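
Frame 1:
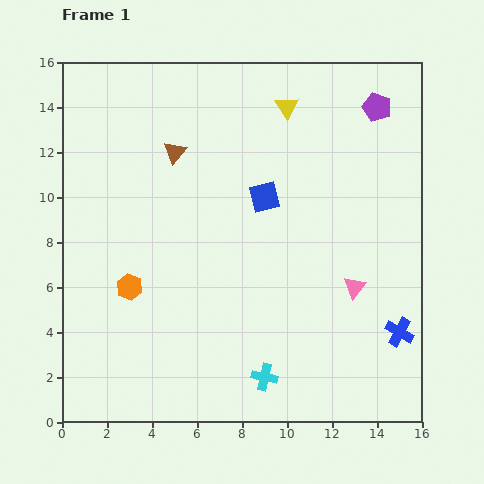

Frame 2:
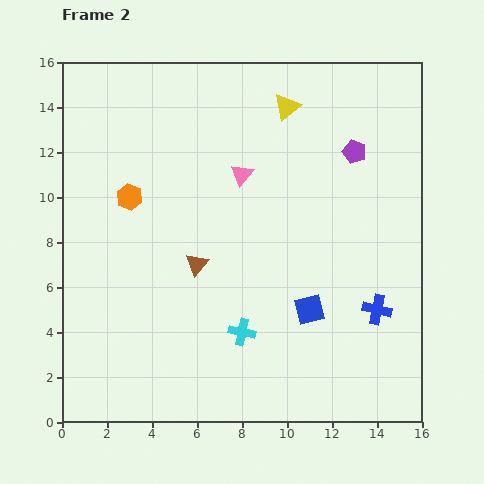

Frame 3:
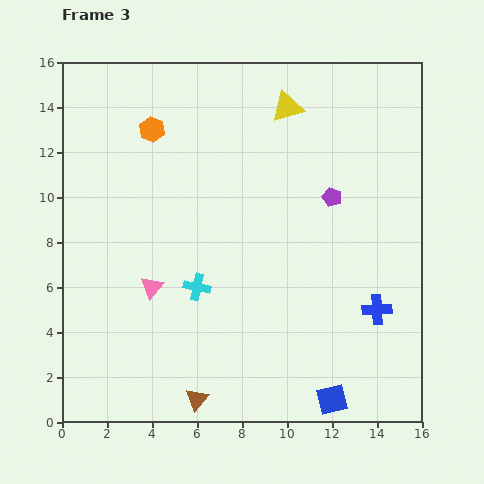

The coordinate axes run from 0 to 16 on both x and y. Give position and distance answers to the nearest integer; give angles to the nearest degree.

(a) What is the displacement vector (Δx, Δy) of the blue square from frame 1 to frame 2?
(2, -5)

The blue square was at (9, 10) in frame 1 and (11, 5) in frame 2.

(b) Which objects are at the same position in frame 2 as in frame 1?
the yellow triangle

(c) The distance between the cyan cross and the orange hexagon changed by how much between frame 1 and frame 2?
+1

Distance in frame 1: 7. Distance in frame 2: 8.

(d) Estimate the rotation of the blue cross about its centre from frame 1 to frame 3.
32° counter-clockwise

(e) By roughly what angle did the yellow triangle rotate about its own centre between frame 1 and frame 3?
44° clockwise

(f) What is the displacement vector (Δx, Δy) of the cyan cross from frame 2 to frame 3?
(-2, 2)

The cyan cross was at (8, 4) in frame 2 and (6, 6) in frame 3.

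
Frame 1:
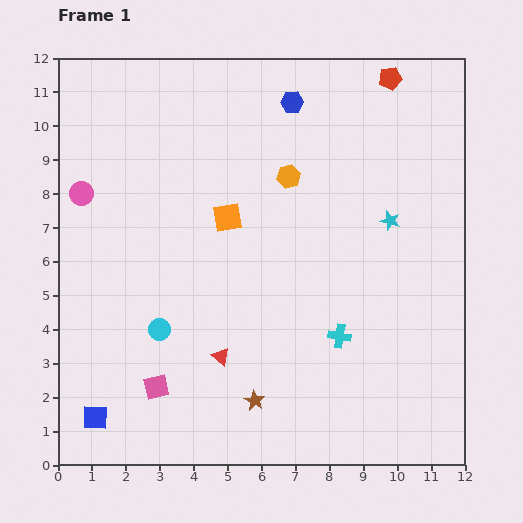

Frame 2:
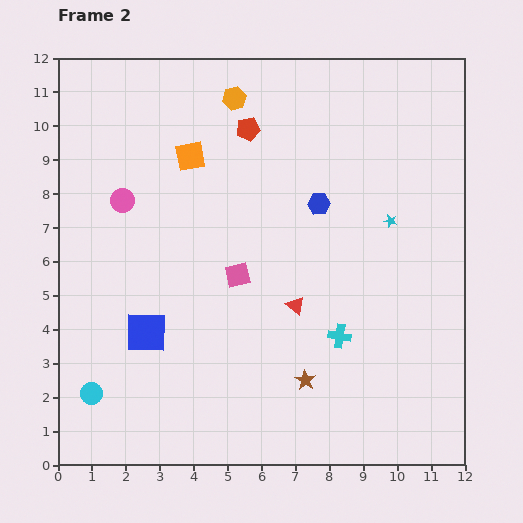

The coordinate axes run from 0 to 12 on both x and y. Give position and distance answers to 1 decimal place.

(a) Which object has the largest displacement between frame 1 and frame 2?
the red pentagon

(moved 4.5; next 4.1)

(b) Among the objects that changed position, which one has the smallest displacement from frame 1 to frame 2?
the pink circle

(moved 1.2)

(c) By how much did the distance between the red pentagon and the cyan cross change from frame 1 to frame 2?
-1.0

Distance in frame 1: 7.7. Distance in frame 2: 6.7.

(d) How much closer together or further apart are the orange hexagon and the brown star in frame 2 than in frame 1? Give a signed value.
+1.9

Distance in frame 1: 6.7. Distance in frame 2: 8.6.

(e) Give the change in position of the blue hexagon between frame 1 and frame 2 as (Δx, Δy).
(0.8, -3.0)

The blue hexagon was at (6.9, 10.7) in frame 1 and (7.7, 7.7) in frame 2.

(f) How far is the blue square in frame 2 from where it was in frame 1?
2.9

The blue square moved from (1.1, 1.4) to (2.6, 3.9), a distance of √(1.5² + 2.5²) ≈ 2.9.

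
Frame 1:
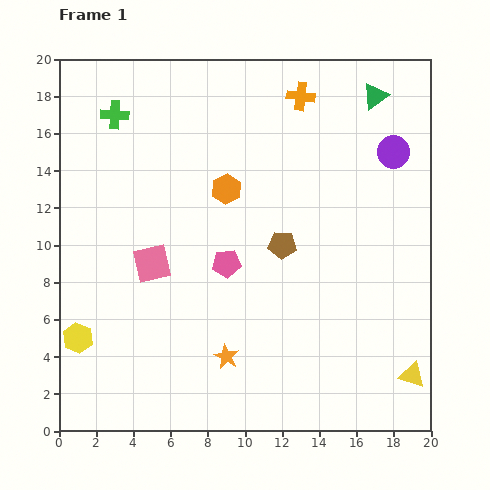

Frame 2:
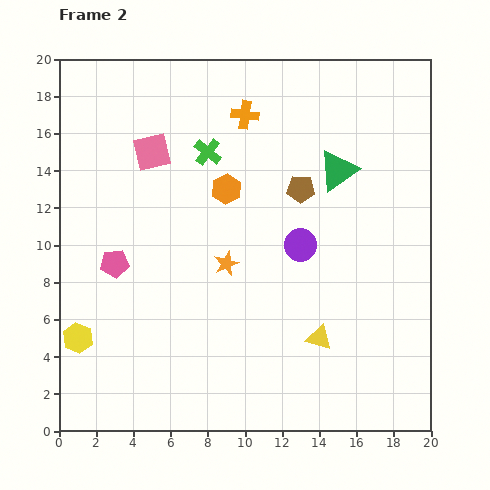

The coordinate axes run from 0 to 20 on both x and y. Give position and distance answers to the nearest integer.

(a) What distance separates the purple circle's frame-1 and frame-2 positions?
7

The purple circle moved from (18, 15) to (13, 10), a distance of √(5² + 5²) ≈ 7.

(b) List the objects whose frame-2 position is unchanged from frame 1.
the orange hexagon, the yellow hexagon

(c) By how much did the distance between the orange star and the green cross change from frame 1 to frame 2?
-8

Distance in frame 1: 14. Distance in frame 2: 6.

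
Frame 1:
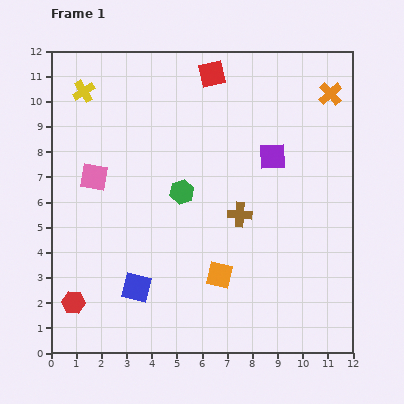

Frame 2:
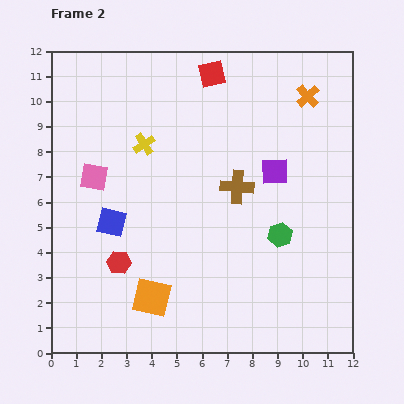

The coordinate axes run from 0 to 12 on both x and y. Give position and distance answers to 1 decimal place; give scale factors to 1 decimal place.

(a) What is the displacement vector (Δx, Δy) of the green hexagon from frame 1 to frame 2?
(3.9, -1.7)

The green hexagon was at (5.2, 6.4) in frame 1 and (9.1, 4.7) in frame 2.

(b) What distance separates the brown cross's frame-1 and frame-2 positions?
1.1

The brown cross moved from (7.5, 5.5) to (7.4, 6.6), a distance of √(0.1² + 1.1²) ≈ 1.1.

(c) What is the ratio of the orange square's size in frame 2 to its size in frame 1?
1.4×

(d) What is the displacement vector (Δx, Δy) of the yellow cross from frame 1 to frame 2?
(2.4, -2.1)

The yellow cross was at (1.3, 10.4) in frame 1 and (3.7, 8.3) in frame 2.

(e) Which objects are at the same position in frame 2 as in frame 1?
the red square, the pink square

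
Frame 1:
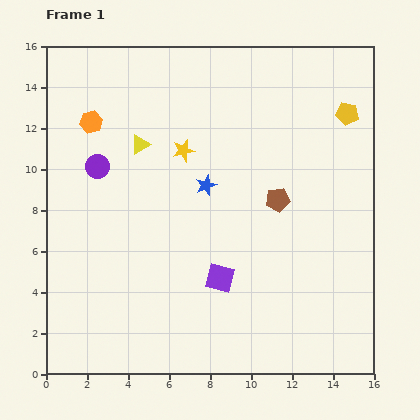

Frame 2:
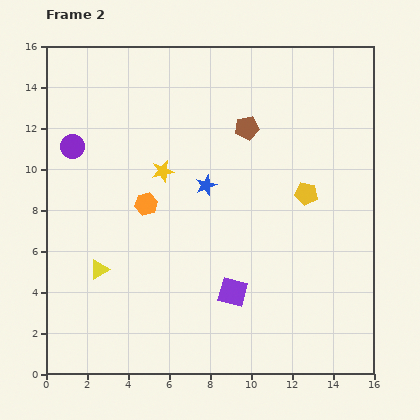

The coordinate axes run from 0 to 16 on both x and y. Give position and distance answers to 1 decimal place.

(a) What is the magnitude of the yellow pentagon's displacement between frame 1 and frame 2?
4.4

The yellow pentagon moved from (14.7, 12.7) to (12.7, 8.8), a distance of √(2.0² + 3.9²) ≈ 4.4.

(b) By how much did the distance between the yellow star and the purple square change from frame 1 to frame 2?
+0.3

Distance in frame 1: 6.5. Distance in frame 2: 6.8.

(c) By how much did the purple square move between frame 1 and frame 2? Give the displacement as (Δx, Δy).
(0.6, -0.7)

The purple square was at (8.5, 4.7) in frame 1 and (9.1, 4.0) in frame 2.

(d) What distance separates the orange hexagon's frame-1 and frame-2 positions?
4.8

The orange hexagon moved from (2.2, 12.3) to (4.9, 8.3), a distance of √(2.7² + 4.0²) ≈ 4.8.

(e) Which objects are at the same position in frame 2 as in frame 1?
the blue star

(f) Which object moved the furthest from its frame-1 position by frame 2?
the yellow triangle

(moved 6.4; next 4.8)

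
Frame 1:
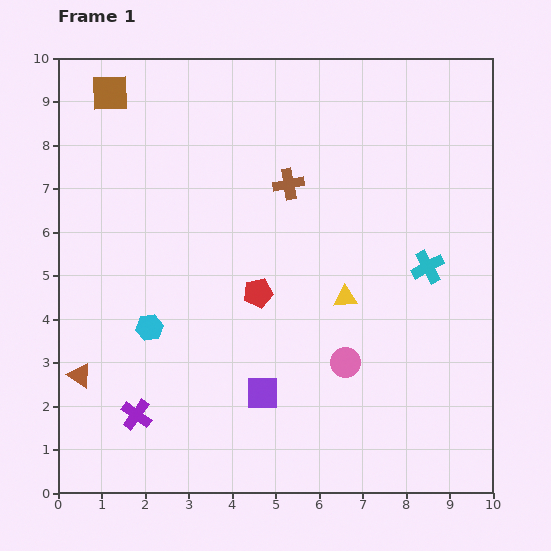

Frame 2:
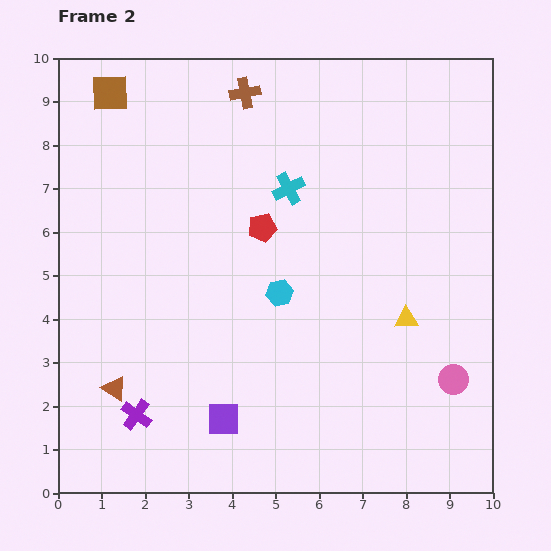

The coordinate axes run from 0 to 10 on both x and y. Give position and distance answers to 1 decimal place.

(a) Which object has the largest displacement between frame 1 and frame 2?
the cyan cross

(moved 3.7; next 3.1)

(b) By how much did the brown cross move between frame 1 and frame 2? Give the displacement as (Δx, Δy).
(-1.0, 2.1)

The brown cross was at (5.3, 7.1) in frame 1 and (4.3, 9.2) in frame 2.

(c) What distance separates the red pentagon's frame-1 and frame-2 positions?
1.5

The red pentagon moved from (4.6, 4.6) to (4.7, 6.1), a distance of √(0.1² + 1.5²) ≈ 1.5.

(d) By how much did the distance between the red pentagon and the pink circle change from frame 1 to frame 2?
+3.0

Distance in frame 1: 2.6. Distance in frame 2: 5.6.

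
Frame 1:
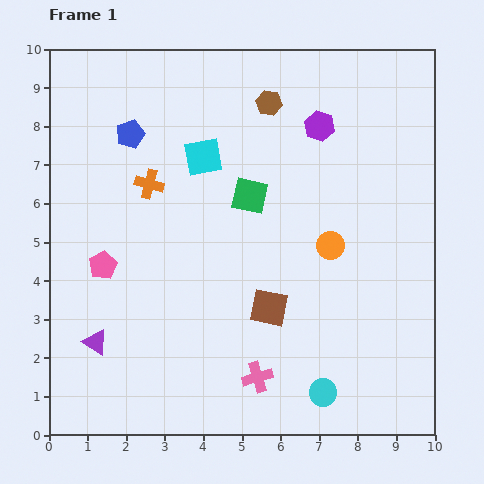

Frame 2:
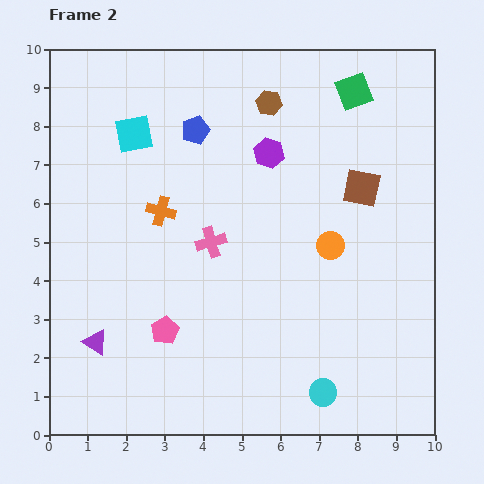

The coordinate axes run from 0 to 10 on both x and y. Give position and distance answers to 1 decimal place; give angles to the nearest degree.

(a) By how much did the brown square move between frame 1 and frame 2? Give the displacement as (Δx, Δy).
(2.4, 3.1)

The brown square was at (5.7, 3.3) in frame 1 and (8.1, 6.4) in frame 2.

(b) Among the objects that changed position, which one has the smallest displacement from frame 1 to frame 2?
the orange cross

(moved 0.8)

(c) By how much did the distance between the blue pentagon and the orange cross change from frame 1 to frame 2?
+0.9

Distance in frame 1: 1.4. Distance in frame 2: 2.3.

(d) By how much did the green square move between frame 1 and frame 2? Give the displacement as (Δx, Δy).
(2.7, 2.7)

The green square was at (5.2, 6.2) in frame 1 and (7.9, 8.9) in frame 2.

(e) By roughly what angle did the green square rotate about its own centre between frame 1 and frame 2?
33° counter-clockwise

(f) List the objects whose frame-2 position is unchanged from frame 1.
the orange circle, the brown hexagon, the purple triangle, the cyan circle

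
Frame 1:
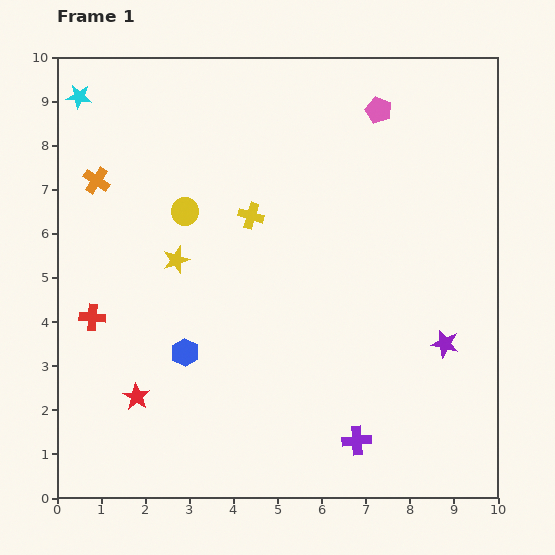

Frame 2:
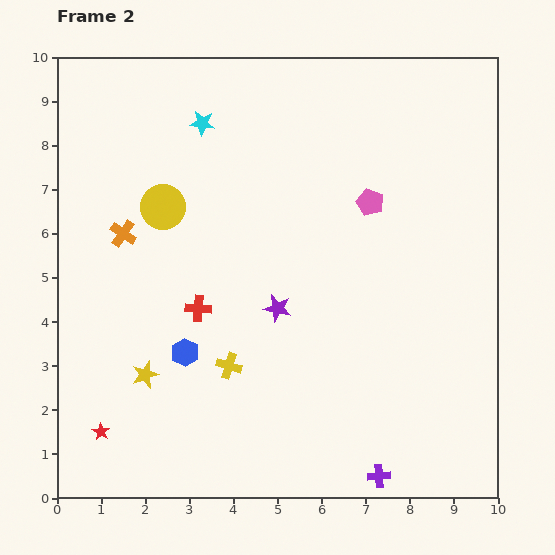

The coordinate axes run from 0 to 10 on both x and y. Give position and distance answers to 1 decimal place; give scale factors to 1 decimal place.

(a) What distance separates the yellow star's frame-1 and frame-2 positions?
2.7

The yellow star moved from (2.7, 5.4) to (2.0, 2.8), a distance of √(0.7² + 2.6²) ≈ 2.7.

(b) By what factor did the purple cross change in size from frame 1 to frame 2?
0.8×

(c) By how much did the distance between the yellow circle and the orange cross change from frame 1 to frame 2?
-1.0

Distance in frame 1: 2.1. Distance in frame 2: 1.1.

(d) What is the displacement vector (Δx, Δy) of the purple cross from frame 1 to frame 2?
(0.5, -0.8)

The purple cross was at (6.8, 1.3) in frame 1 and (7.3, 0.5) in frame 2.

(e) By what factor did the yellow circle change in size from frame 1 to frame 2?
1.6×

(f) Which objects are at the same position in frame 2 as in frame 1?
the blue hexagon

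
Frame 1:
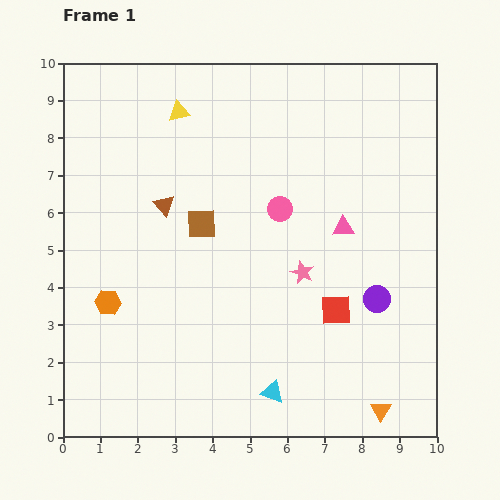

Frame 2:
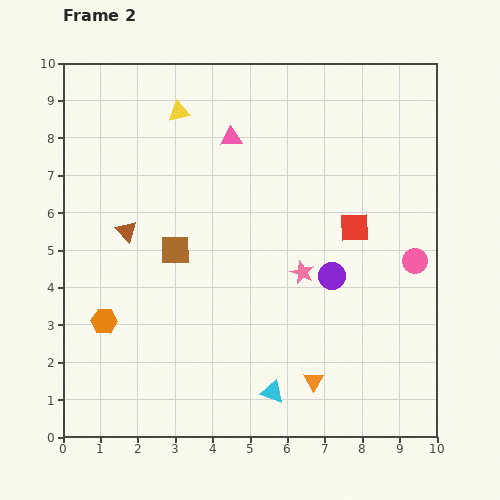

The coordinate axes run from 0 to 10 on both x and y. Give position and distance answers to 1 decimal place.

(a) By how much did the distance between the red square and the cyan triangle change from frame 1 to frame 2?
+2.1

Distance in frame 1: 2.8. Distance in frame 2: 4.9.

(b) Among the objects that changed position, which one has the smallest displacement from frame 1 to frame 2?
the orange hexagon

(moved 0.5)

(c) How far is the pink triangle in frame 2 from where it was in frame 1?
3.8

The pink triangle moved from (7.5, 5.6) to (4.5, 8.0), a distance of √(3.0² + 2.4²) ≈ 3.8.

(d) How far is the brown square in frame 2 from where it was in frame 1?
1.0

The brown square moved from (3.7, 5.7) to (3.0, 5.0), a distance of √(0.7² + 0.7²) ≈ 1.0.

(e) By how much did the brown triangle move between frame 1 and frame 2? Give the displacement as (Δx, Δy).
(-1.0, -0.7)

The brown triangle was at (2.7, 6.2) in frame 1 and (1.7, 5.5) in frame 2.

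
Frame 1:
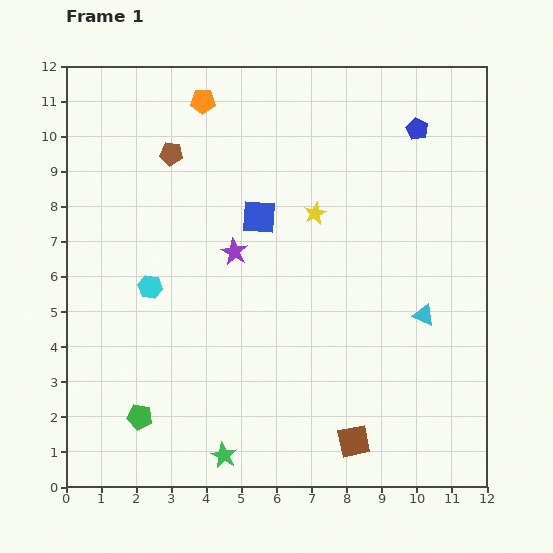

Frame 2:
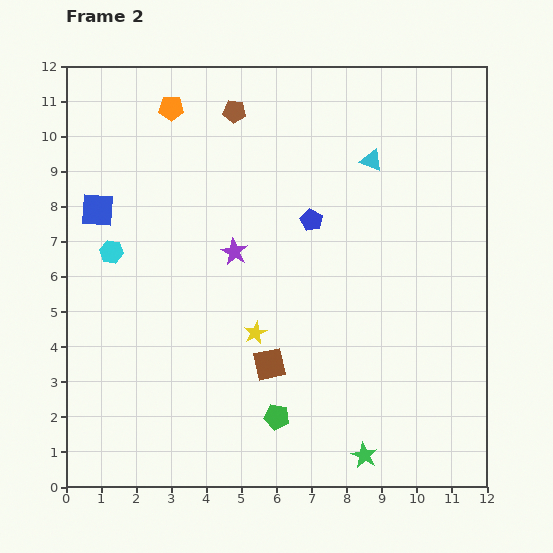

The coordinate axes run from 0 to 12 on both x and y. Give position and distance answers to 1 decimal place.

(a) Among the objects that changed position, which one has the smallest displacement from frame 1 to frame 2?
the orange pentagon

(moved 0.9)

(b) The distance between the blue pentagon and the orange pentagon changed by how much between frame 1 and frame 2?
-1.1

Distance in frame 1: 6.2. Distance in frame 2: 5.1.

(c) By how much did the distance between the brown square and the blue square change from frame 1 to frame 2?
-0.3

Distance in frame 1: 6.9. Distance in frame 2: 6.6.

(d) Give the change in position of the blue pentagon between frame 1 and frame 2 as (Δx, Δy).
(-3.0, -2.6)

The blue pentagon was at (10.0, 10.2) in frame 1 and (7.0, 7.6) in frame 2.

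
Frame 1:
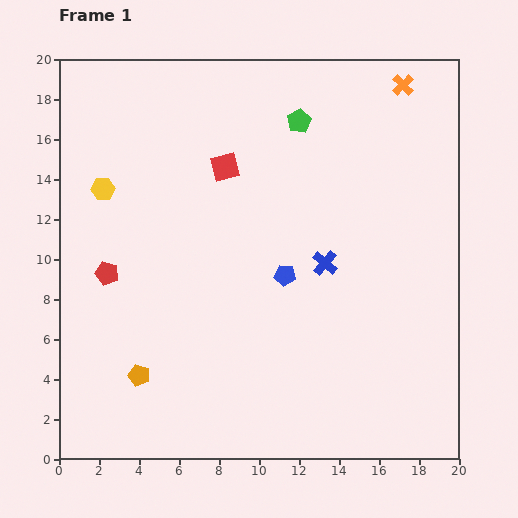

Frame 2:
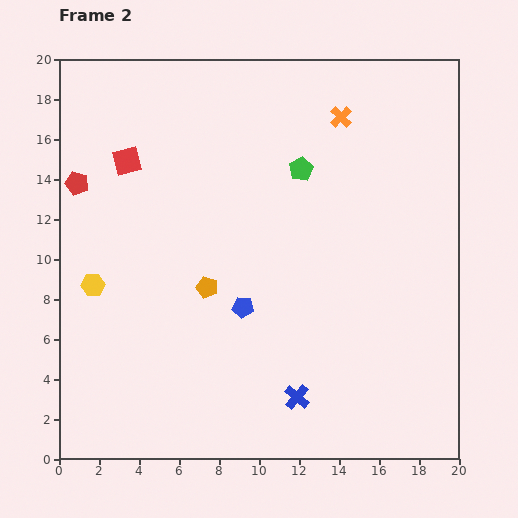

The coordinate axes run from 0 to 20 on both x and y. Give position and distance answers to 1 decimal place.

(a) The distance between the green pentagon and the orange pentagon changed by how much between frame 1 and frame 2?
-7.5

Distance in frame 1: 15.0. Distance in frame 2: 7.5.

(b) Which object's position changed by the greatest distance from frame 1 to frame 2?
the blue cross

(moved 6.8; next 5.6)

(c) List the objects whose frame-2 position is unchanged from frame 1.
none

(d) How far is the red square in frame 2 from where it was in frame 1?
4.9

The red square moved from (8.3, 14.6) to (3.4, 14.9), a distance of √(4.9² + 0.3²) ≈ 4.9.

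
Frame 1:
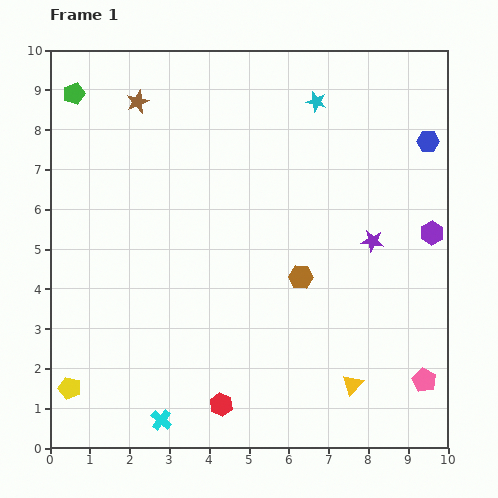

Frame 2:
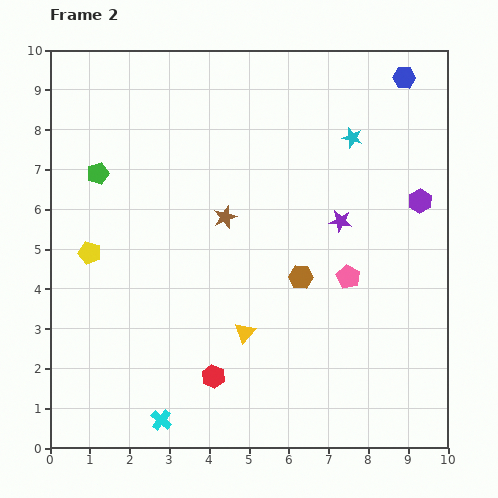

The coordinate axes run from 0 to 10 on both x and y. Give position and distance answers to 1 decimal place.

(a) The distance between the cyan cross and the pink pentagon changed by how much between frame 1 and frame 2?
-0.8

Distance in frame 1: 6.7. Distance in frame 2: 5.9.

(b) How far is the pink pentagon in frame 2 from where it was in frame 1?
3.2

The pink pentagon moved from (9.4, 1.7) to (7.5, 4.3), a distance of √(1.9² + 2.6²) ≈ 3.2.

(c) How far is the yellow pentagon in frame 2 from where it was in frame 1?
3.4

The yellow pentagon moved from (0.5, 1.5) to (1.0, 4.9), a distance of √(0.5² + 3.4²) ≈ 3.4.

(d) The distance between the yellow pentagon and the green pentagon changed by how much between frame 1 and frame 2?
-5.4

Distance in frame 1: 7.4. Distance in frame 2: 2.0.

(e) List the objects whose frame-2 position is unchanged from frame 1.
the brown hexagon, the cyan cross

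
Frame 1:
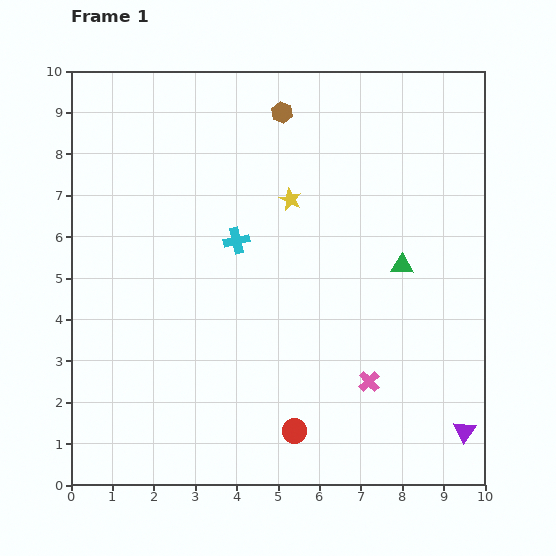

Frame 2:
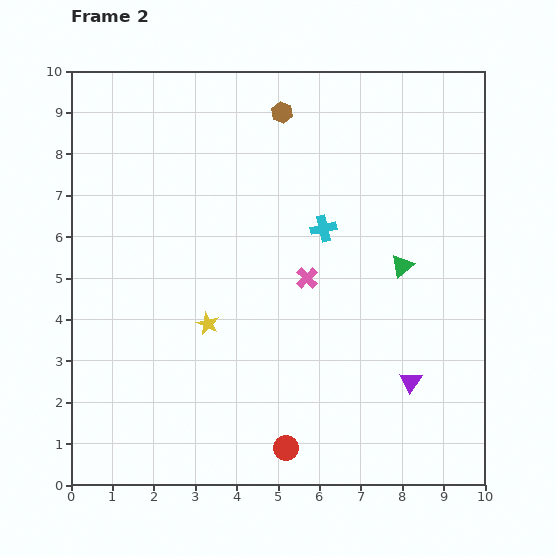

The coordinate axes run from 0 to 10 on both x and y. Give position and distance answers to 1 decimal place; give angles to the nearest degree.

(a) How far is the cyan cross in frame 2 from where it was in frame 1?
2.1

The cyan cross moved from (4.0, 5.9) to (6.1, 6.2), a distance of √(2.1² + 0.3²) ≈ 2.1.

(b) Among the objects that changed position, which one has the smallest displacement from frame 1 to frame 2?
the red circle

(moved 0.4)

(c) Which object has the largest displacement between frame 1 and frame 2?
the yellow star

(moved 3.6; next 2.9)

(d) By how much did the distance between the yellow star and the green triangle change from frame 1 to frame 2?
+1.8

Distance in frame 1: 3.1. Distance in frame 2: 4.9.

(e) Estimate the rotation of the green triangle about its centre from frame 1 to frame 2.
42° counter-clockwise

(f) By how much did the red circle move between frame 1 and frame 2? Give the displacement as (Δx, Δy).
(-0.2, -0.4)

The red circle was at (5.4, 1.3) in frame 1 and (5.2, 0.9) in frame 2.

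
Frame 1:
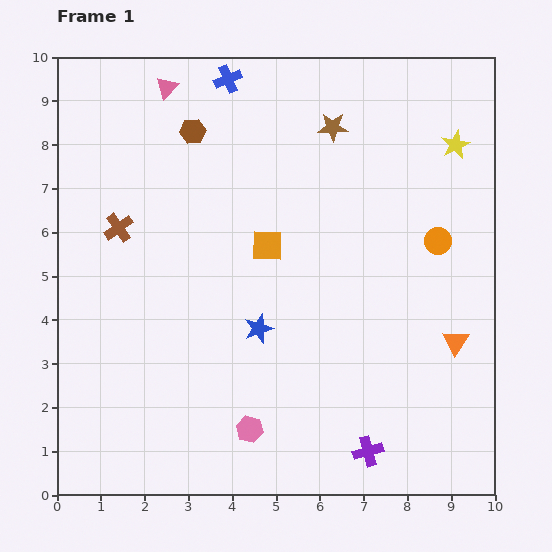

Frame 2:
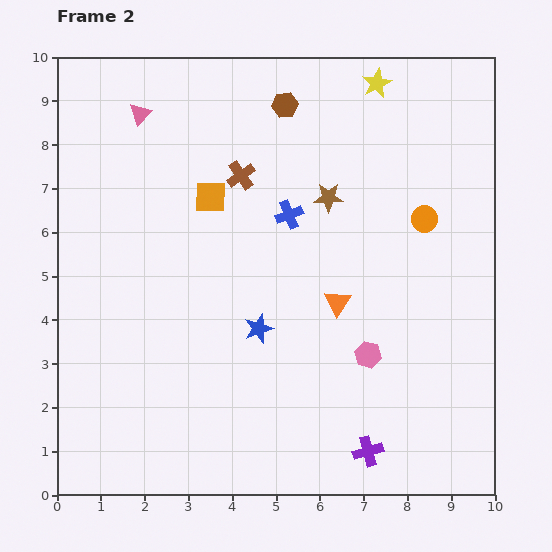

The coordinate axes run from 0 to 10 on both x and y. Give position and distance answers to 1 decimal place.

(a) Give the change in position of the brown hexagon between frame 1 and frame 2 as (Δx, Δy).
(2.1, 0.6)

The brown hexagon was at (3.1, 8.3) in frame 1 and (5.2, 8.9) in frame 2.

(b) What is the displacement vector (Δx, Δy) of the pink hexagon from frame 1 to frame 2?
(2.7, 1.7)

The pink hexagon was at (4.4, 1.5) in frame 1 and (7.1, 3.2) in frame 2.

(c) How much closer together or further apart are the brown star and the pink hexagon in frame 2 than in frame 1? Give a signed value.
-3.5

Distance in frame 1: 7.2. Distance in frame 2: 3.7.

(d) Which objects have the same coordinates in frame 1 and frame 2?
the blue star, the purple cross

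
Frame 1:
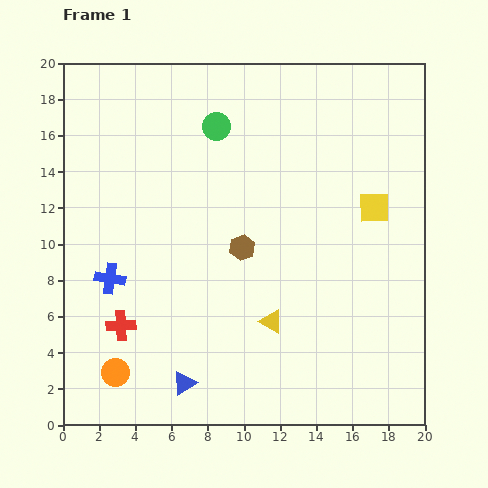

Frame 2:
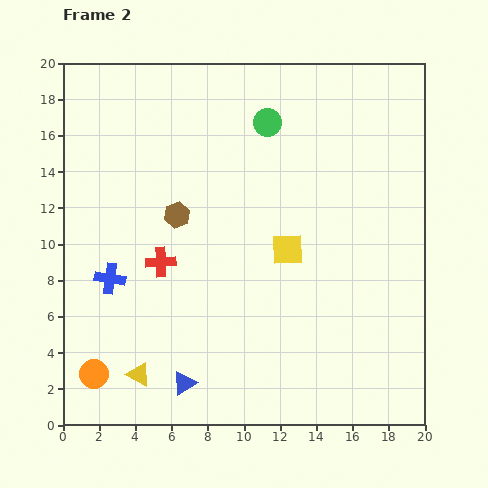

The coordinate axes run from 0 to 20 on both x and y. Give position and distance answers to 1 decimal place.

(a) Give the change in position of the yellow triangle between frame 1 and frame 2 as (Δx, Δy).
(-7.3, -2.9)

The yellow triangle was at (11.5, 5.7) in frame 1 and (4.2, 2.8) in frame 2.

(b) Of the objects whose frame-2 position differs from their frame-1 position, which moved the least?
the orange circle

(moved 1.2)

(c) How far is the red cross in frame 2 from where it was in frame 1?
4.1

The red cross moved from (3.2, 5.5) to (5.4, 9.0), a distance of √(2.2² + 3.5²) ≈ 4.1.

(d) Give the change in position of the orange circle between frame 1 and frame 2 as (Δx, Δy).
(-1.2, -0.1)

The orange circle was at (2.9, 2.9) in frame 1 and (1.7, 2.8) in frame 2.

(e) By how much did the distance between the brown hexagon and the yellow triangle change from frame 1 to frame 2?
+4.6

Distance in frame 1: 4.4. Distance in frame 2: 9.0.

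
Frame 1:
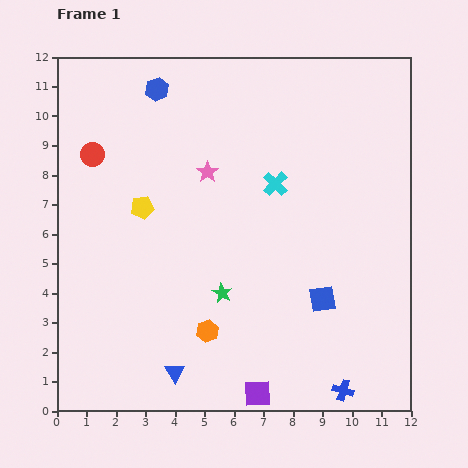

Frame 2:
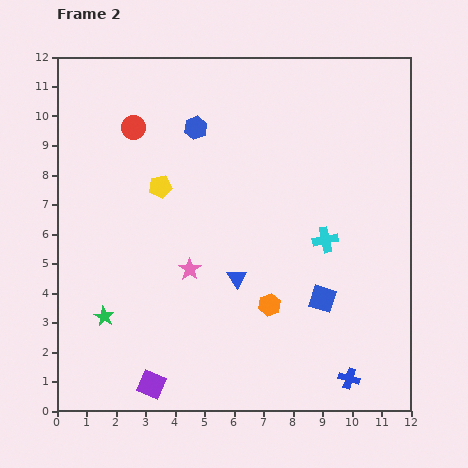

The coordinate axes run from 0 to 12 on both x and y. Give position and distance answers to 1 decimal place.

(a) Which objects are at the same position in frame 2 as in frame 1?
the blue square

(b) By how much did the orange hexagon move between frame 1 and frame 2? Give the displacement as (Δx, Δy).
(2.1, 0.9)

The orange hexagon was at (5.1, 2.7) in frame 1 and (7.2, 3.6) in frame 2.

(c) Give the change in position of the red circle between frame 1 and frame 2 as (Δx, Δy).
(1.4, 0.9)

The red circle was at (1.2, 8.7) in frame 1 and (2.6, 9.6) in frame 2.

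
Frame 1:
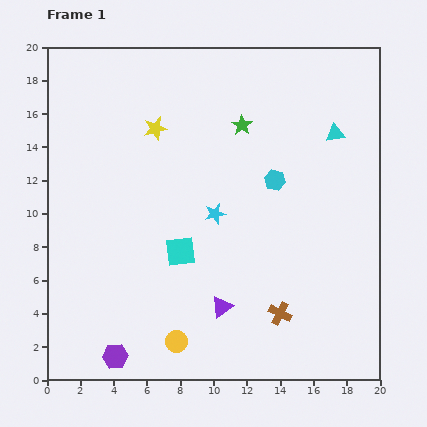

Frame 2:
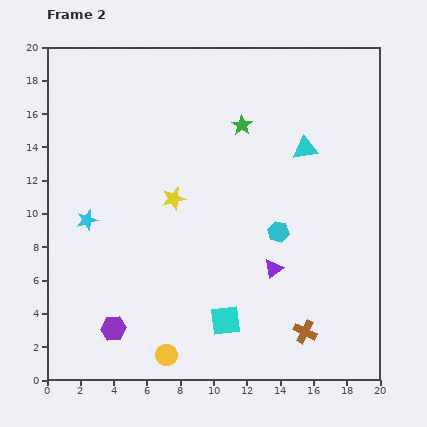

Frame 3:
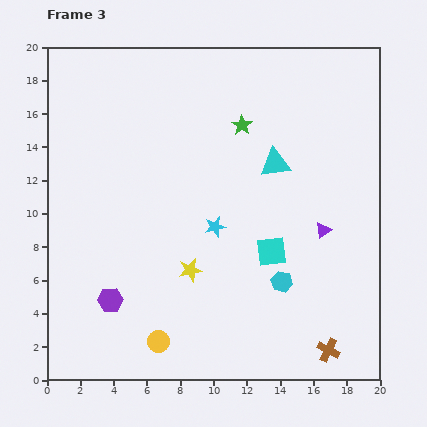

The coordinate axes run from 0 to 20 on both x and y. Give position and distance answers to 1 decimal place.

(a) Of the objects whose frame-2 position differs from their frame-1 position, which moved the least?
the yellow circle

(moved 1.0)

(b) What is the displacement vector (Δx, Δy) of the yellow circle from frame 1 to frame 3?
(-1.1, 0.0)

The yellow circle was at (7.8, 2.3) in frame 1 and (6.7, 2.3) in frame 3.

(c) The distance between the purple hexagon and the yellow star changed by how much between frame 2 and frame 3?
-3.5

Distance in frame 2: 8.6. Distance in frame 3: 5.1.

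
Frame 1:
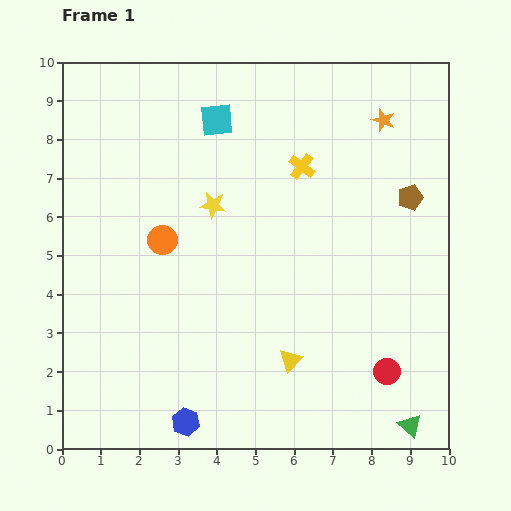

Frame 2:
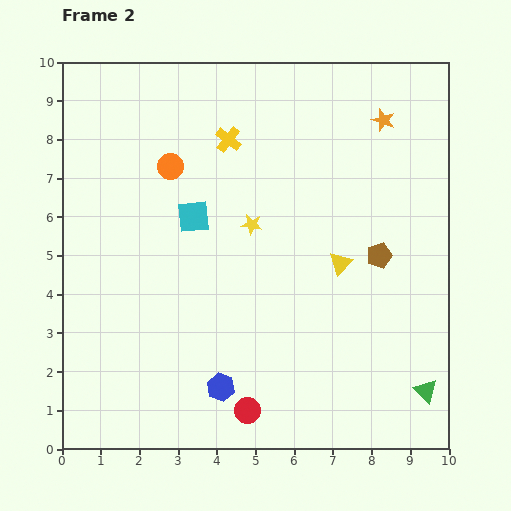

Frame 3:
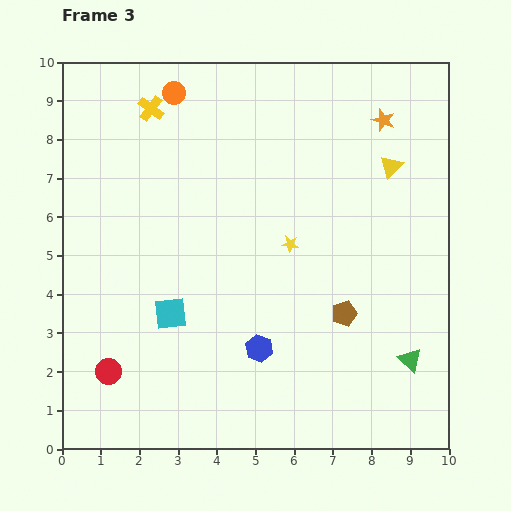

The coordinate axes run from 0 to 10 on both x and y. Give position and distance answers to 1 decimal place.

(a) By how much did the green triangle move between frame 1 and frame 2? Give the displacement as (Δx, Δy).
(0.4, 0.9)

The green triangle was at (9.0, 0.6) in frame 1 and (9.4, 1.5) in frame 2.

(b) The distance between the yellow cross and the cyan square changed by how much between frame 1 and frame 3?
+2.8

Distance in frame 1: 2.5. Distance in frame 3: 5.3.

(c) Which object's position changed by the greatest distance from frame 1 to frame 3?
the red circle

(moved 7.2; next 5.6)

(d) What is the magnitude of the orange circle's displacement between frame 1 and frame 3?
3.8

The orange circle moved from (2.6, 5.4) to (2.9, 9.2), a distance of √(0.3² + 3.8²) ≈ 3.8.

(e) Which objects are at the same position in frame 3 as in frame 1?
the orange star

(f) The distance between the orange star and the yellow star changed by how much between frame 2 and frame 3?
-0.3

Distance in frame 2: 4.3. Distance in frame 3: 4.0.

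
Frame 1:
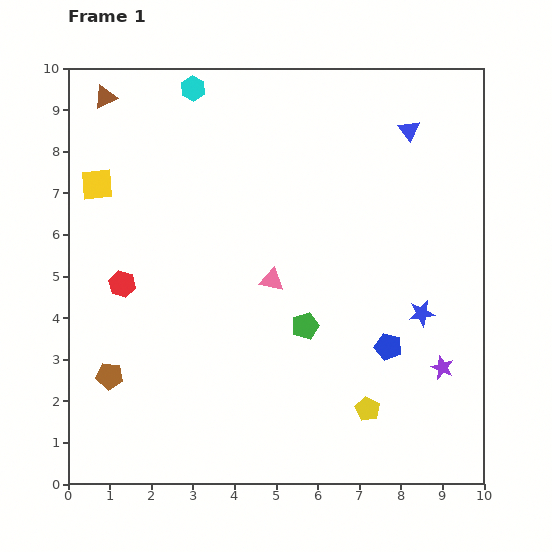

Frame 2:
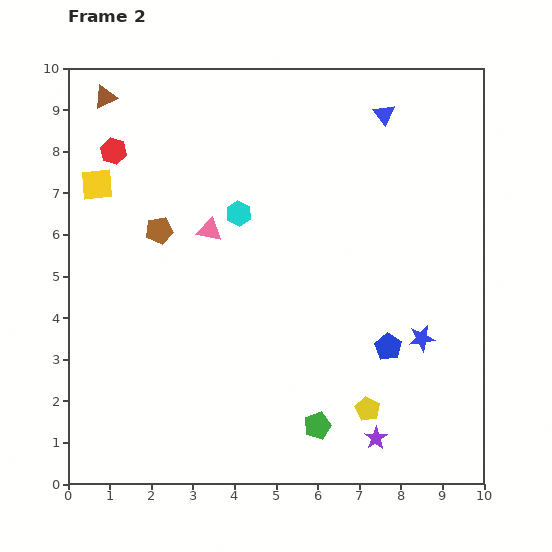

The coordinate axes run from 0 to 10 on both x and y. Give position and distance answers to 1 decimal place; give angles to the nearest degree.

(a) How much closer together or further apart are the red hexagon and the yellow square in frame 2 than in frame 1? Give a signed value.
-1.6

Distance in frame 1: 2.5. Distance in frame 2: 0.9.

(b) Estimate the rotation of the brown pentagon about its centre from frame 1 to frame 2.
17° counter-clockwise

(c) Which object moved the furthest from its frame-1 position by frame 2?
the brown pentagon

(moved 3.7; next 3.2)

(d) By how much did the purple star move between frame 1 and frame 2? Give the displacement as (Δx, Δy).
(-1.6, -1.7)

The purple star was at (9.0, 2.8) in frame 1 and (7.4, 1.1) in frame 2.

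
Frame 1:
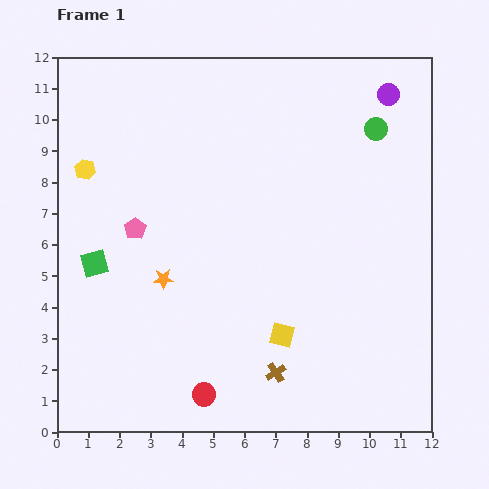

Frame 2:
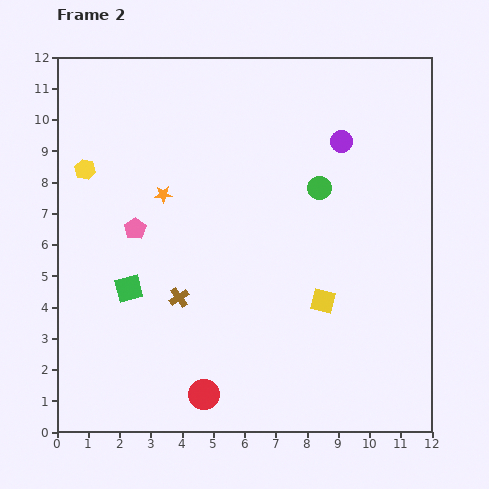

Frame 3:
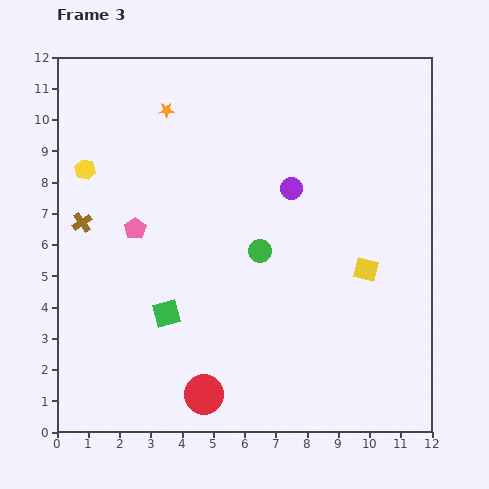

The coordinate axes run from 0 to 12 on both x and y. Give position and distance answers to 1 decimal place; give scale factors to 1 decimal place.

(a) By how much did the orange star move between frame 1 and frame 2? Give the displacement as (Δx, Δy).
(0.0, 2.7)

The orange star was at (3.4, 4.9) in frame 1 and (3.4, 7.6) in frame 2.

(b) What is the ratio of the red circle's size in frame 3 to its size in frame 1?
1.7×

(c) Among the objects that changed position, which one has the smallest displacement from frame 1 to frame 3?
the green square

(moved 2.8)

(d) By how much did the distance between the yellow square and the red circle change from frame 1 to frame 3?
+3.5

Distance in frame 1: 3.1. Distance in frame 3: 6.6.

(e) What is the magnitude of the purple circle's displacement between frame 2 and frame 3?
2.2

The purple circle moved from (9.1, 9.3) to (7.5, 7.8), a distance of √(1.6² + 1.5²) ≈ 2.2.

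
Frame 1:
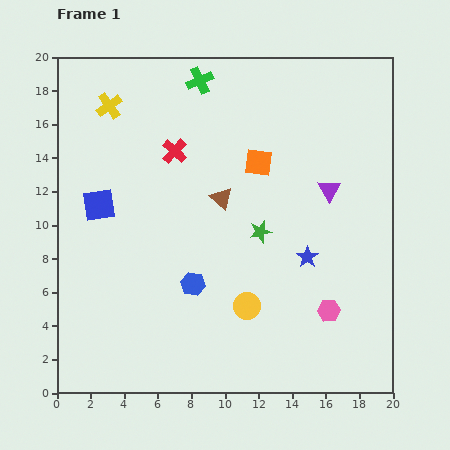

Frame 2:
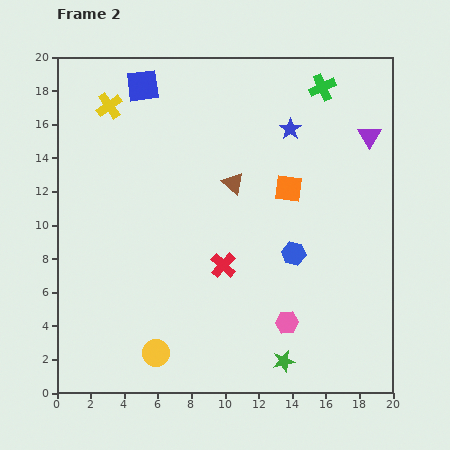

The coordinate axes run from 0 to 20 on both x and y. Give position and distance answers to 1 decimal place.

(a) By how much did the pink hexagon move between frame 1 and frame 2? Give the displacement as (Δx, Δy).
(-2.5, -0.7)

The pink hexagon was at (16.2, 4.9) in frame 1 and (13.7, 4.2) in frame 2.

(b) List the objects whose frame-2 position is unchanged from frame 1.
the yellow cross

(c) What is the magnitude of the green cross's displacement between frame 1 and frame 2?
7.3

The green cross moved from (8.5, 18.6) to (15.8, 18.2), a distance of √(7.3² + 0.4²) ≈ 7.3.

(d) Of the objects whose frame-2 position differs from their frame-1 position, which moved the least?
the brown triangle

(moved 1.1)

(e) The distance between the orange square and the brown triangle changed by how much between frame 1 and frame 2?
+0.3

Distance in frame 1: 3.0. Distance in frame 2: 3.3.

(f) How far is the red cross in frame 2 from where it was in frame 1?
7.4

The red cross moved from (7.0, 14.4) to (9.9, 7.6), a distance of √(2.9² + 6.8²) ≈ 7.4.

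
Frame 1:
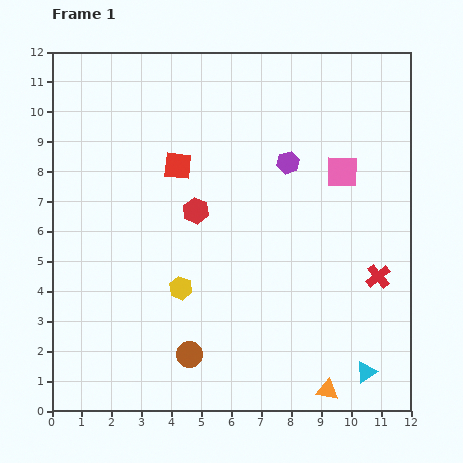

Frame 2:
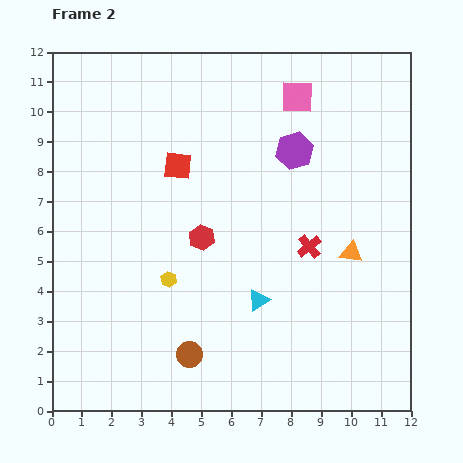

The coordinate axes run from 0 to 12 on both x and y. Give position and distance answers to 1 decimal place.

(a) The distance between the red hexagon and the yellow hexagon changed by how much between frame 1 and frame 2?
-0.8

Distance in frame 1: 2.6. Distance in frame 2: 1.8.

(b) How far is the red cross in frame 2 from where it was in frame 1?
2.5

The red cross moved from (10.9, 4.5) to (8.6, 5.5), a distance of √(2.3² + 1.0²) ≈ 2.5.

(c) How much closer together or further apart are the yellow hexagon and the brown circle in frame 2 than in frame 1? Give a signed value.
+0.4

Distance in frame 1: 2.2. Distance in frame 2: 2.6.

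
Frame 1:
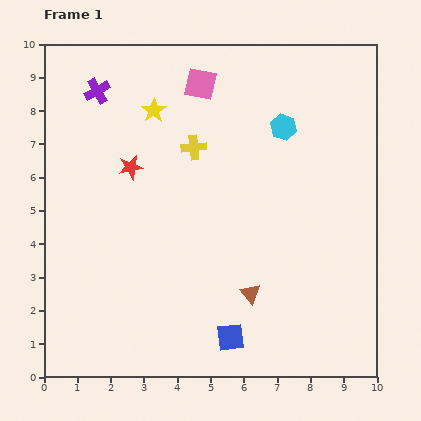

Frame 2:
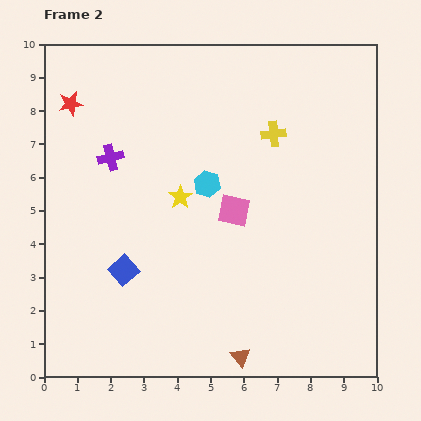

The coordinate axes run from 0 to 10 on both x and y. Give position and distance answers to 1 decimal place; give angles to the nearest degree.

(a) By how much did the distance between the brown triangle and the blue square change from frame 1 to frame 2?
+3.0

Distance in frame 1: 1.4. Distance in frame 2: 4.4.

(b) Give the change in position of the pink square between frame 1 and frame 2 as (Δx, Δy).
(1.0, -3.8)

The pink square was at (4.7, 8.8) in frame 1 and (5.7, 5.0) in frame 2.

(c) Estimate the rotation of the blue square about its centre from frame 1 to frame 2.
35° counter-clockwise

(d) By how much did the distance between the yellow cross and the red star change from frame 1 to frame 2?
+4.2

Distance in frame 1: 2.0. Distance in frame 2: 6.2.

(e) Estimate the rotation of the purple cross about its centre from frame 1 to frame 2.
16° clockwise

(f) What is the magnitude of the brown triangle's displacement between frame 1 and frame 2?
1.9

The brown triangle moved from (6.2, 2.5) to (5.9, 0.6), a distance of √(0.3² + 1.9²) ≈ 1.9.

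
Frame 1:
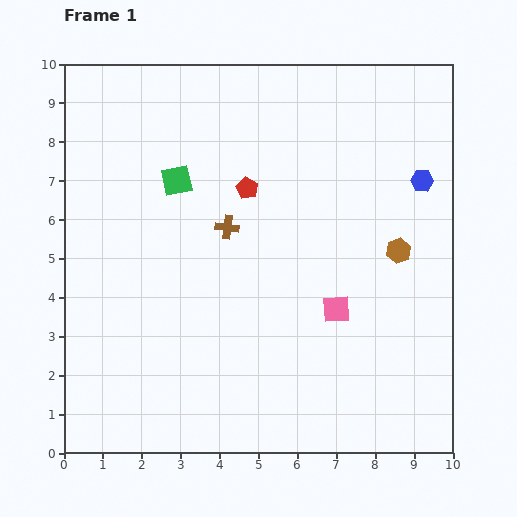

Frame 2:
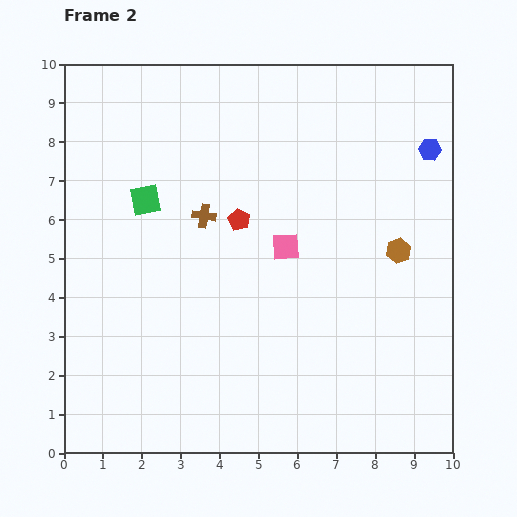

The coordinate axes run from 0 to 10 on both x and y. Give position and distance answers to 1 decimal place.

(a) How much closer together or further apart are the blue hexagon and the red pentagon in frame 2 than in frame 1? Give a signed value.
+0.7

Distance in frame 1: 4.5. Distance in frame 2: 5.2.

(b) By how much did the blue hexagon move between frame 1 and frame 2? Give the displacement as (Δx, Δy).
(0.2, 0.8)

The blue hexagon was at (9.2, 7.0) in frame 1 and (9.4, 7.8) in frame 2.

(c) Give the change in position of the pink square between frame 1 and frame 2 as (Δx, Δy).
(-1.3, 1.6)

The pink square was at (7.0, 3.7) in frame 1 and (5.7, 5.3) in frame 2.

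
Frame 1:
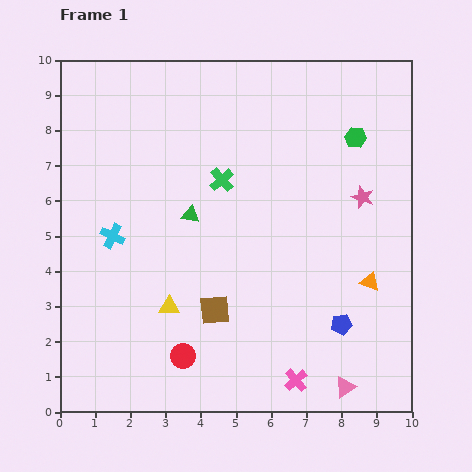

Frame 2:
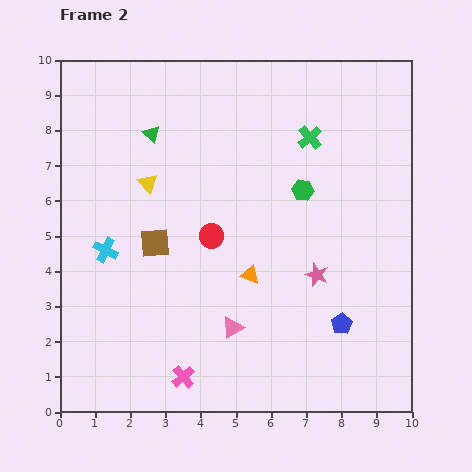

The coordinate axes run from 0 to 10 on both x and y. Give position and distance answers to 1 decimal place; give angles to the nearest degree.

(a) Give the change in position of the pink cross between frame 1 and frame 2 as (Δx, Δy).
(-3.2, 0.1)

The pink cross was at (6.7, 0.9) in frame 1 and (3.5, 1.0) in frame 2.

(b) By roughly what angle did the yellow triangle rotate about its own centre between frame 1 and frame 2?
48° clockwise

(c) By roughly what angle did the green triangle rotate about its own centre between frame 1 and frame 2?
31° clockwise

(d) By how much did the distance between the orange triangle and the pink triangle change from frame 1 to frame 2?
-1.5

Distance in frame 1: 3.1. Distance in frame 2: 1.6.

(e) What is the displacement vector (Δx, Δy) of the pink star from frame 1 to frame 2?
(-1.3, -2.2)

The pink star was at (8.6, 6.1) in frame 1 and (7.3, 3.9) in frame 2.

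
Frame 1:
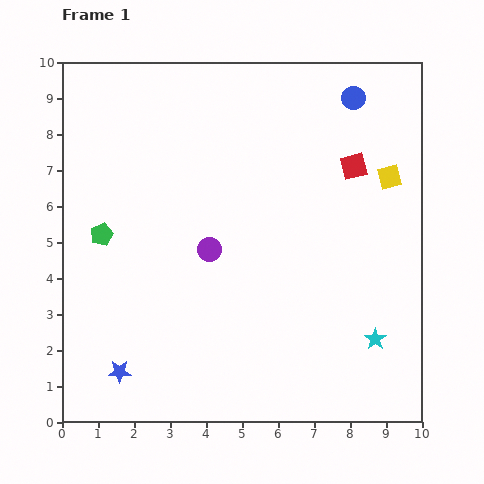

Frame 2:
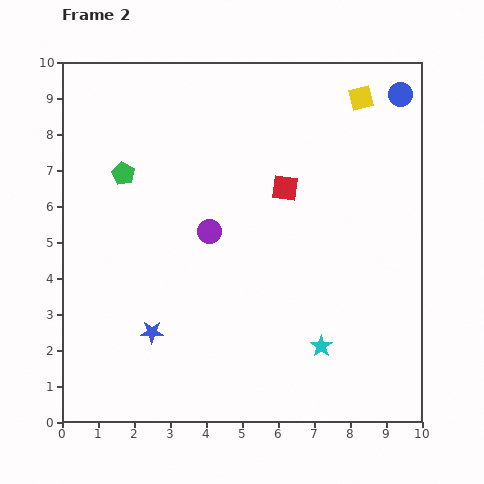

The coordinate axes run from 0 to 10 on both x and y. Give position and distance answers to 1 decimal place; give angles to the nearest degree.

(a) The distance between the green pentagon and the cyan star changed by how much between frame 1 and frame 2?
-0.8

Distance in frame 1: 8.1. Distance in frame 2: 7.3.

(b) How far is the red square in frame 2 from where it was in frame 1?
2.0

The red square moved from (8.1, 7.1) to (6.2, 6.5), a distance of √(1.9² + 0.6²) ≈ 2.0.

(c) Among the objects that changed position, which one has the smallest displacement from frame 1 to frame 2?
the purple circle

(moved 0.5)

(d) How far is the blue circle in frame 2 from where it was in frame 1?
1.3

The blue circle moved from (8.1, 9.0) to (9.4, 9.1), a distance of √(1.3² + 0.1²) ≈ 1.3.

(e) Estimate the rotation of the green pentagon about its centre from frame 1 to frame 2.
20° counter-clockwise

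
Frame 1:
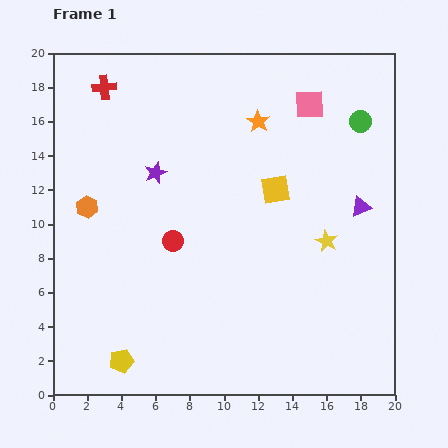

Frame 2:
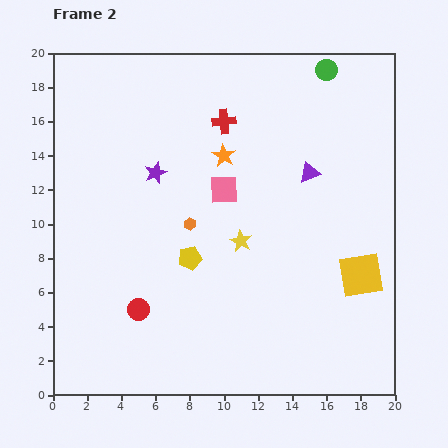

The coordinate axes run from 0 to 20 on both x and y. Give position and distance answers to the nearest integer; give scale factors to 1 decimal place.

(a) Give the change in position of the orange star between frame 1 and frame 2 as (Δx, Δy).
(-2, -2)

The orange star was at (12, 16) in frame 1 and (10, 14) in frame 2.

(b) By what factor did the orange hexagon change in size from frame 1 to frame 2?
0.6×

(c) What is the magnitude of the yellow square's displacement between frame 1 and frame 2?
7

The yellow square moved from (13, 12) to (18, 7), a distance of √(5² + 5²) ≈ 7.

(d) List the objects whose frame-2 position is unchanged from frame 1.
the purple star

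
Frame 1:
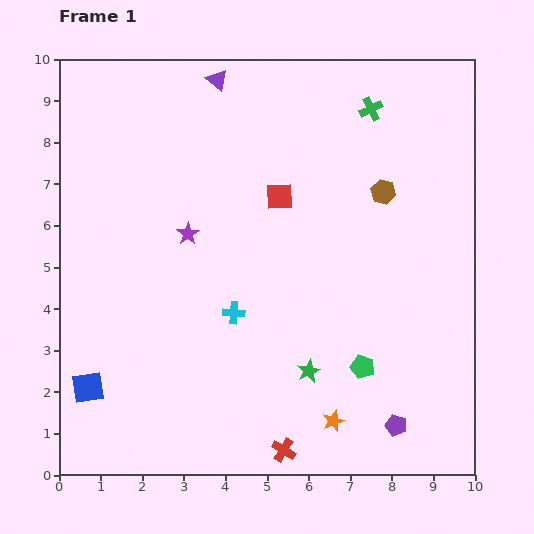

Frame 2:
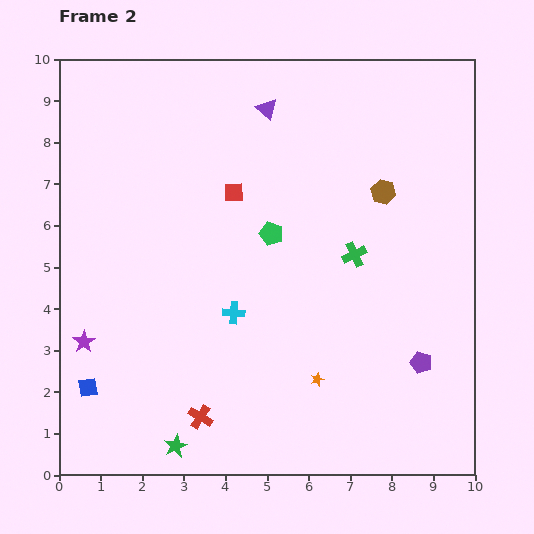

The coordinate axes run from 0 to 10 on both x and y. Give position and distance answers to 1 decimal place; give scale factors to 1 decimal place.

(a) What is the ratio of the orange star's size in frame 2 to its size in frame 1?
0.6×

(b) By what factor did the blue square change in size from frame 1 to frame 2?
0.6×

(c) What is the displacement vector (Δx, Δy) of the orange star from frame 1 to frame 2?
(-0.4, 1.0)

The orange star was at (6.6, 1.3) in frame 1 and (6.2, 2.3) in frame 2.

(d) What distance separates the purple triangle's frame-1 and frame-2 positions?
1.4

The purple triangle moved from (3.8, 9.5) to (5.0, 8.8), a distance of √(1.2² + 0.7²) ≈ 1.4.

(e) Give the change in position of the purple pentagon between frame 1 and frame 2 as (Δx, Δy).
(0.6, 1.5)

The purple pentagon was at (8.1, 1.2) in frame 1 and (8.7, 2.7) in frame 2.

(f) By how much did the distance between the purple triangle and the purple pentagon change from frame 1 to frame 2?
-2.2

Distance in frame 1: 9.3. Distance in frame 2: 7.1.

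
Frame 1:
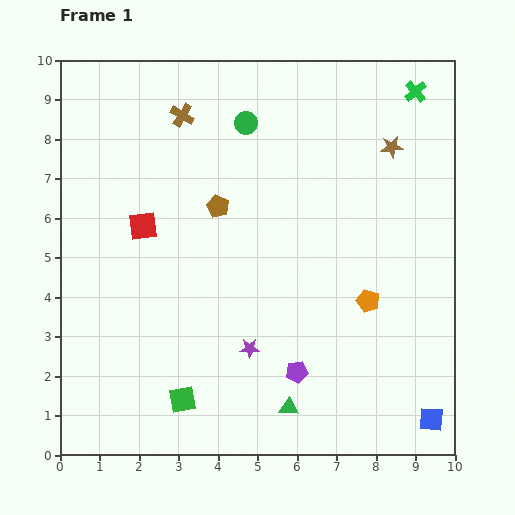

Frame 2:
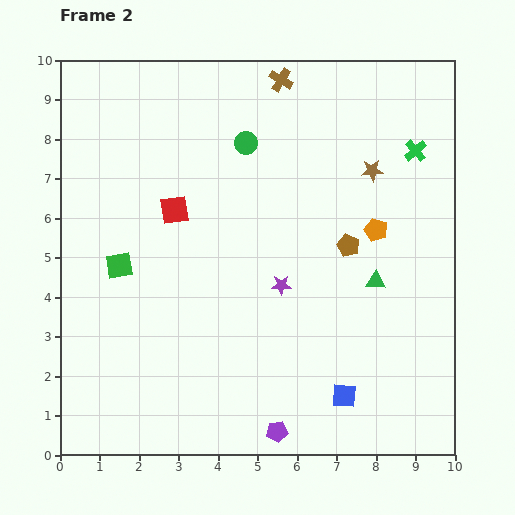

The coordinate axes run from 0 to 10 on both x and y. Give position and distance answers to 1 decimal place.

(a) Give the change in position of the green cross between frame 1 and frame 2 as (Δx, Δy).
(0.0, -1.5)

The green cross was at (9.0, 9.2) in frame 1 and (9.0, 7.7) in frame 2.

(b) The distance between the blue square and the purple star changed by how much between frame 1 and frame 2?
-1.7

Distance in frame 1: 4.9. Distance in frame 2: 3.2.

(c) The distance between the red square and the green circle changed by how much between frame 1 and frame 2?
-1.2

Distance in frame 1: 3.7. Distance in frame 2: 2.5.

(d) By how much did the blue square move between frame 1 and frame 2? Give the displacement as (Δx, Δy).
(-2.2, 0.6)

The blue square was at (9.4, 0.9) in frame 1 and (7.2, 1.5) in frame 2.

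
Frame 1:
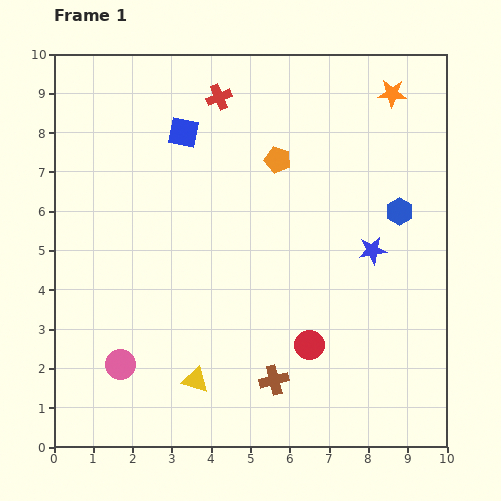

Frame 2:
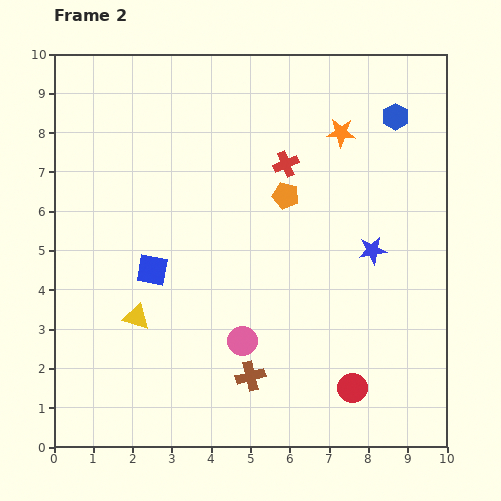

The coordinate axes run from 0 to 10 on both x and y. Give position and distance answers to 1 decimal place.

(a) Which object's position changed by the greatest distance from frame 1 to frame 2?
the blue square

(moved 3.6; next 3.2)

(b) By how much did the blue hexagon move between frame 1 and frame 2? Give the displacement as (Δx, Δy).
(-0.1, 2.4)

The blue hexagon was at (8.8, 6.0) in frame 1 and (8.7, 8.4) in frame 2.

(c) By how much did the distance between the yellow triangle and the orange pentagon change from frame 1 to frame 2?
-1.1

Distance in frame 1: 6.0. Distance in frame 2: 4.9.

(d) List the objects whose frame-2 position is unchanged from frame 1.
the blue star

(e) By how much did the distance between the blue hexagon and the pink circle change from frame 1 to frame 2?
-1.2

Distance in frame 1: 8.1. Distance in frame 2: 6.9.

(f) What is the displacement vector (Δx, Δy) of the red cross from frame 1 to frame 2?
(1.7, -1.7)

The red cross was at (4.2, 8.9) in frame 1 and (5.9, 7.2) in frame 2.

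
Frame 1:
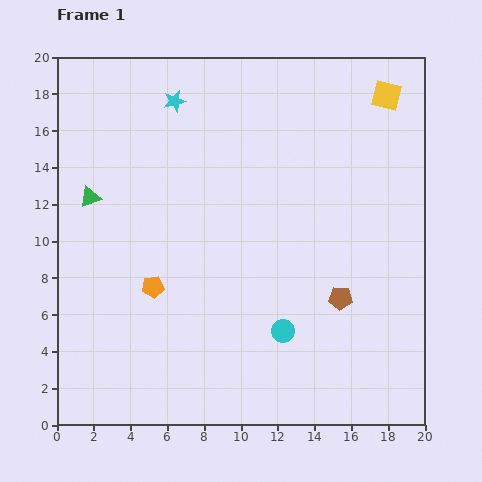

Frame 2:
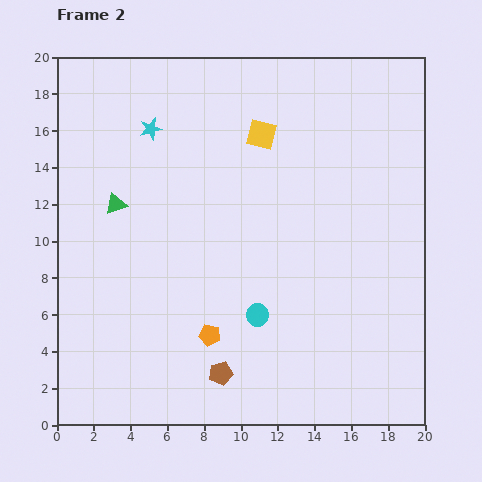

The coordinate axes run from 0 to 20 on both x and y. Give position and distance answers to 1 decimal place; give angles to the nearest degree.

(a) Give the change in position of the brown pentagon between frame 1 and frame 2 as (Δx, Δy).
(-6.5, -4.1)

The brown pentagon was at (15.4, 6.9) in frame 1 and (8.9, 2.8) in frame 2.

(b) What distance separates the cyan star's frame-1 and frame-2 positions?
2.0

The cyan star moved from (6.4, 17.6) to (5.1, 16.1), a distance of √(1.3² + 1.5²) ≈ 2.0.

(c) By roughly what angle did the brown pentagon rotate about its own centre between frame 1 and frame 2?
17° counter-clockwise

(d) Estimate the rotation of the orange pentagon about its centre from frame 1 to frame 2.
19° clockwise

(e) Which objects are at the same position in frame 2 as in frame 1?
none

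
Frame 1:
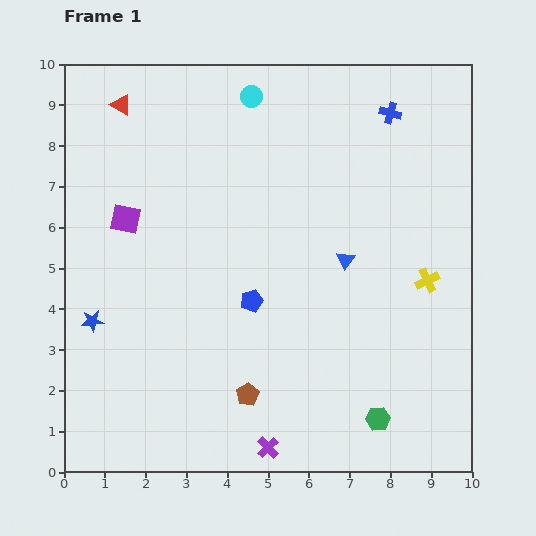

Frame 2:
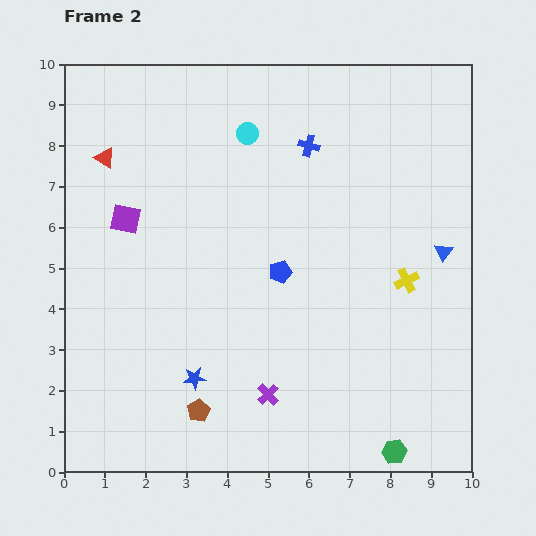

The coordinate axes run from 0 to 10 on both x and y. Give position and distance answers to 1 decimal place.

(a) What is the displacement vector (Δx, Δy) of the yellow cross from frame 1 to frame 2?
(-0.5, 0.0)

The yellow cross was at (8.9, 4.7) in frame 1 and (8.4, 4.7) in frame 2.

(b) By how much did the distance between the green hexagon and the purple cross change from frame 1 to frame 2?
+0.6

Distance in frame 1: 2.8. Distance in frame 2: 3.4.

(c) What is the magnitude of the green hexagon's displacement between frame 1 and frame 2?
0.9

The green hexagon moved from (7.7, 1.3) to (8.1, 0.5), a distance of √(0.4² + 0.8²) ≈ 0.9.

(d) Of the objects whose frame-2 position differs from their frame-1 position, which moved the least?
the yellow cross

(moved 0.5)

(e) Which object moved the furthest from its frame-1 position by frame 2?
the blue star

(moved 2.9; next 2.4)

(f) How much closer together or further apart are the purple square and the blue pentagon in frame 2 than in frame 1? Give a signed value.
+0.3

Distance in frame 1: 3.7. Distance in frame 2: 4.0.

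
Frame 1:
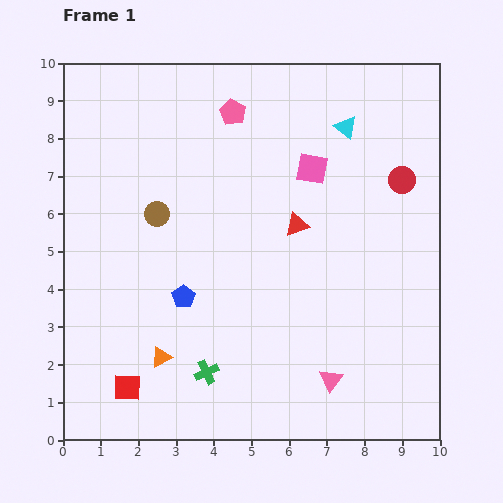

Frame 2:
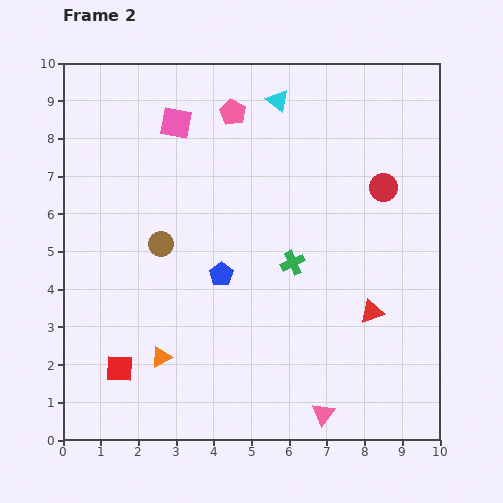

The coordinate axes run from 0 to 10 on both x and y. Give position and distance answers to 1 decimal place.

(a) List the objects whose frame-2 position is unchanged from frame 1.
the orange triangle, the pink pentagon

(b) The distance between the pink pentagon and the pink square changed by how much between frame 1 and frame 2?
-1.1

Distance in frame 1: 2.6. Distance in frame 2: 1.5.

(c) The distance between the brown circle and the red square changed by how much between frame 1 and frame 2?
-1.2

Distance in frame 1: 4.7. Distance in frame 2: 3.5.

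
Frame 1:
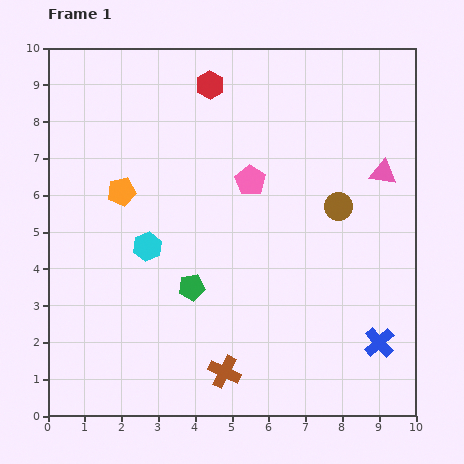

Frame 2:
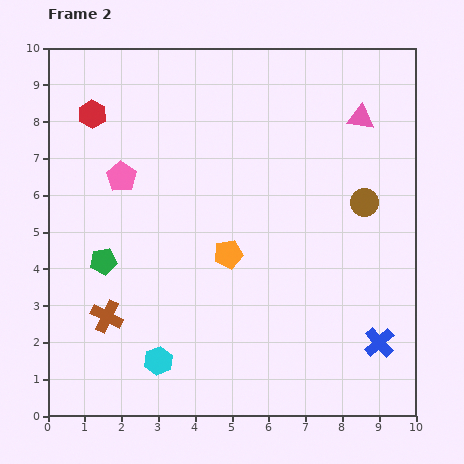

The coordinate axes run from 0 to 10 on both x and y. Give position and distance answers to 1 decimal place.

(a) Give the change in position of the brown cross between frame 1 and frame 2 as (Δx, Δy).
(-3.2, 1.5)

The brown cross was at (4.8, 1.2) in frame 1 and (1.6, 2.7) in frame 2.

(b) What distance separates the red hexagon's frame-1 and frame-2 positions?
3.3

The red hexagon moved from (4.4, 9.0) to (1.2, 8.2), a distance of √(3.2² + 0.8²) ≈ 3.3.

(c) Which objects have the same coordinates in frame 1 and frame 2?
the blue cross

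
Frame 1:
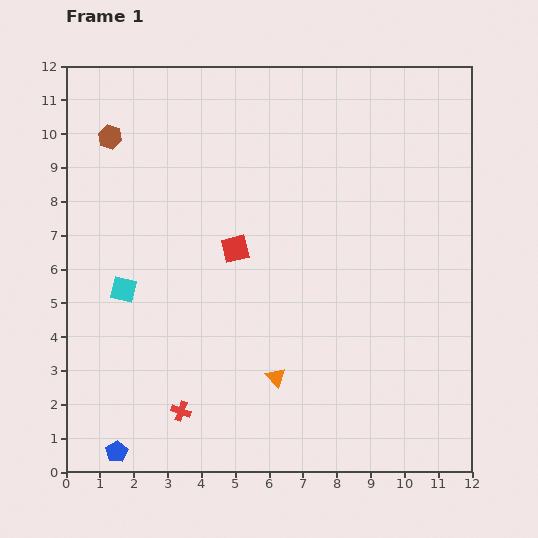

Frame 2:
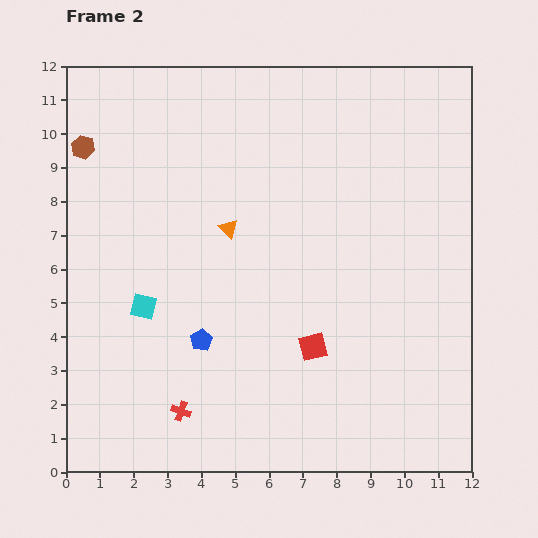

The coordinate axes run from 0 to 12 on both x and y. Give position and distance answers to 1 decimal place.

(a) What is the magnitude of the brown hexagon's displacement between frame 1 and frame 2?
0.9

The brown hexagon moved from (1.3, 9.9) to (0.5, 9.6), a distance of √(0.8² + 0.3²) ≈ 0.9.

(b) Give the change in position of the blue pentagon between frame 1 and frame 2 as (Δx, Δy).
(2.5, 3.3)

The blue pentagon was at (1.5, 0.6) in frame 1 and (4.0, 3.9) in frame 2.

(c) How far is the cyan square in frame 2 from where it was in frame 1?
0.8

The cyan square moved from (1.7, 5.4) to (2.3, 4.9), a distance of √(0.6² + 0.5²) ≈ 0.8.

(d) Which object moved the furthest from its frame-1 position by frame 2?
the orange triangle

(moved 4.6; next 4.1)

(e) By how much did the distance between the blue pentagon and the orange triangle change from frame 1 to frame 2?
-1.8

Distance in frame 1: 5.2. Distance in frame 2: 3.4.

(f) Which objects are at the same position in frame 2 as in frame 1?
the red cross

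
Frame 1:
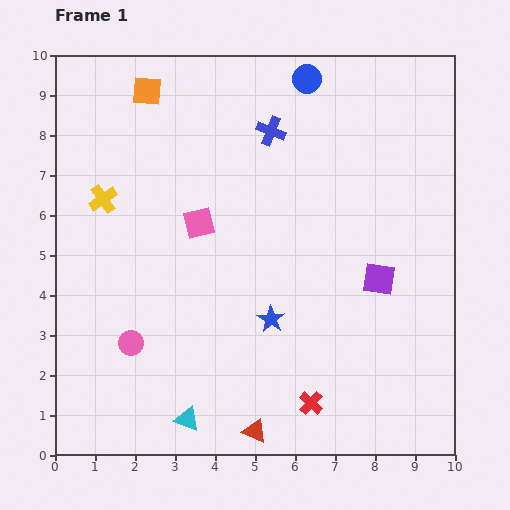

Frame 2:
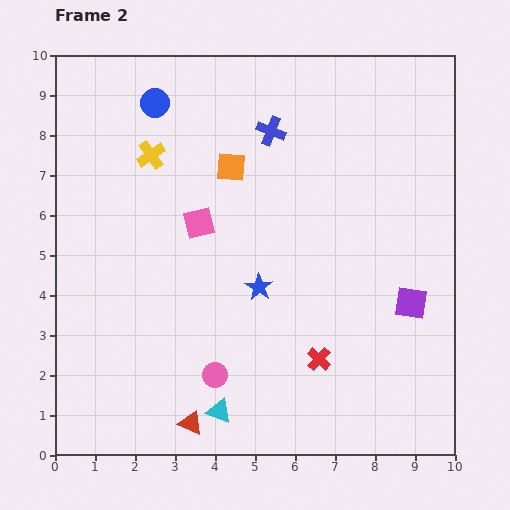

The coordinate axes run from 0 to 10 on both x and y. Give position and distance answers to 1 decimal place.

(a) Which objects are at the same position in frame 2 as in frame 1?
the pink square, the blue cross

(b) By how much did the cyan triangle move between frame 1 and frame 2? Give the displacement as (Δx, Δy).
(0.8, 0.2)

The cyan triangle was at (3.3, 0.9) in frame 1 and (4.1, 1.1) in frame 2.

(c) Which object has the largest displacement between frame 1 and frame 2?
the blue circle

(moved 3.8; next 2.8)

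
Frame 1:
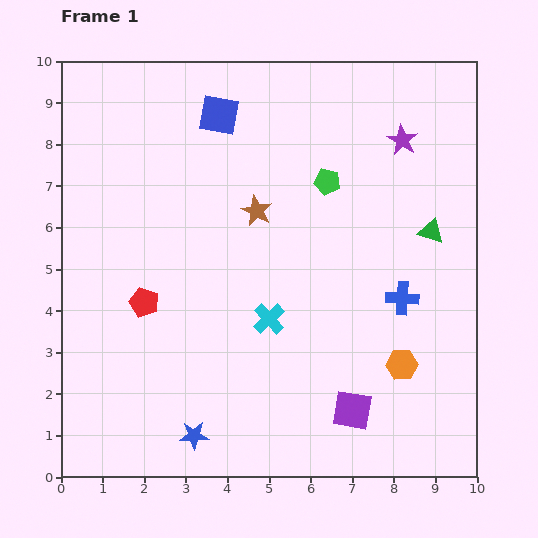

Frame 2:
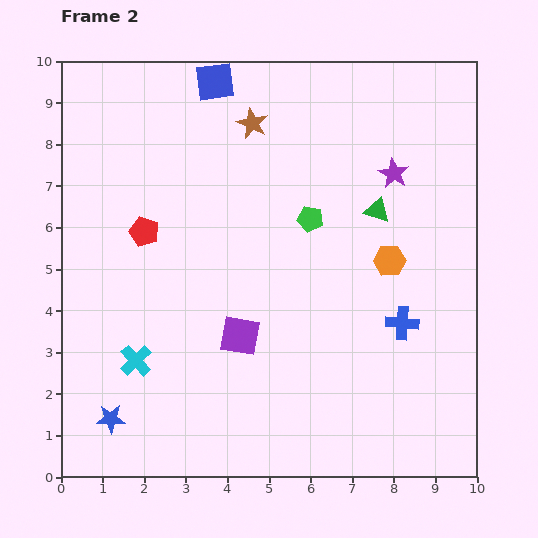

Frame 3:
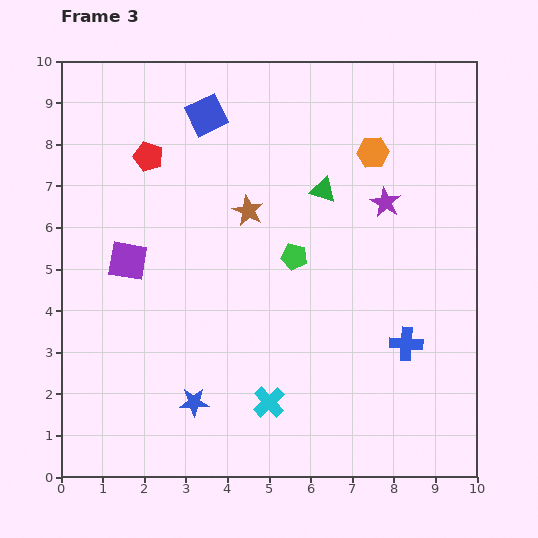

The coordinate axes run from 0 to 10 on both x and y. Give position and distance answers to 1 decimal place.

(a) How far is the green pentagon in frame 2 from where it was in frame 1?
1.0

The green pentagon moved from (6.4, 7.1) to (6.0, 6.2), a distance of √(0.4² + 0.9²) ≈ 1.0.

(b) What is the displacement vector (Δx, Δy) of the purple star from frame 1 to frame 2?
(-0.2, -0.8)

The purple star was at (8.2, 8.1) in frame 1 and (8.0, 7.3) in frame 2.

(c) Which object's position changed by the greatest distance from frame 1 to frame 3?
the purple square

(moved 6.5; next 5.1)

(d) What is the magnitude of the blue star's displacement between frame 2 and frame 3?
2.0

The blue star moved from (1.2, 1.4) to (3.2, 1.8), a distance of √(2.0² + 0.4²) ≈ 2.0.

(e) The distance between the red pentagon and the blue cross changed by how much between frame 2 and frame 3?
+1.1

Distance in frame 2: 6.6. Distance in frame 3: 7.7.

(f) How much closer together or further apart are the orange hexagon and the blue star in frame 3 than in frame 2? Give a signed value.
-0.3

Distance in frame 2: 7.7. Distance in frame 3: 7.4.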